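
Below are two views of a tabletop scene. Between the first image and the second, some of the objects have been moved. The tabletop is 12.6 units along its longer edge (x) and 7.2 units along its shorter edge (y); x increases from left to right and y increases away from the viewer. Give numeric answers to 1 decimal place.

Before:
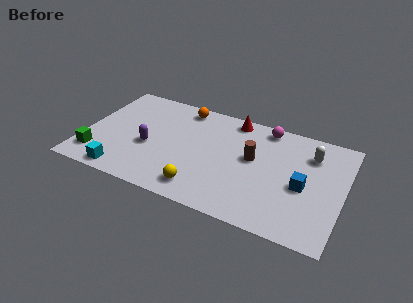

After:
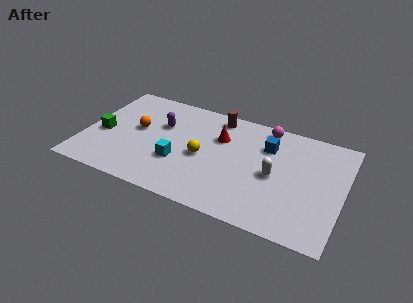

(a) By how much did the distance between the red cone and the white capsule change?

-0.8

They were about 4.0 units apart before and 3.2 after — 0.8 units closer together.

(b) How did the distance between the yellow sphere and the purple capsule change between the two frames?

-0.7

They were about 3.3 units apart before and 2.6 after — 0.7 units closer together.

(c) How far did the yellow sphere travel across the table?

2.1

From (6.0, 1.2) to (5.8, 3.3), the yellow sphere covered √(0.2² + 2.1²) ≈ 2.1 units.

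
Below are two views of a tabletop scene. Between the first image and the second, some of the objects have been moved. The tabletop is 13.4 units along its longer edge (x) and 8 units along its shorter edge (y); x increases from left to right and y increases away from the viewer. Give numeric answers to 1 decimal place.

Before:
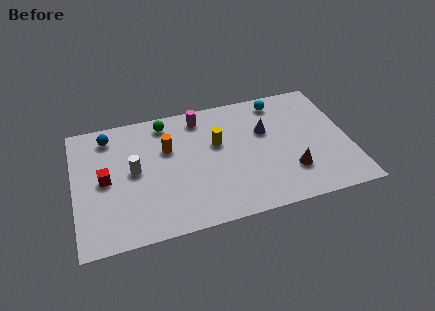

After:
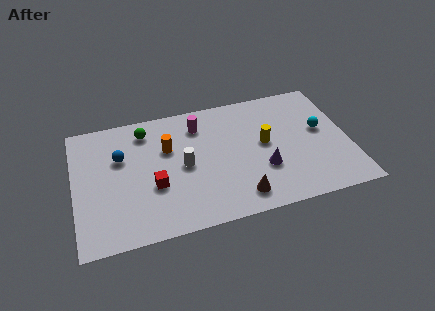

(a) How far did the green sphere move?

1.0

From (4.6, 6.9) to (3.6, 6.6), the green sphere covered √(1.0² + 0.3²) ≈ 1.0 units.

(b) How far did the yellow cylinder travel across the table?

2.4

The yellow cylinder was near (7.0, 4.9) before and (9.3, 4.3) after, so it travelled √(2.3² + 0.6²) ≈ 2.4 units.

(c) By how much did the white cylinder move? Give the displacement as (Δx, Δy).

(2.4, -0.3)

The white cylinder started near (2.9, 4.2) and ended near (5.3, 3.9).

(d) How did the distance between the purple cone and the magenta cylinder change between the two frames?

+1.1

The distance was about 3.5 in the first image and 4.6 in the second, so they moved 1.1 units further apart.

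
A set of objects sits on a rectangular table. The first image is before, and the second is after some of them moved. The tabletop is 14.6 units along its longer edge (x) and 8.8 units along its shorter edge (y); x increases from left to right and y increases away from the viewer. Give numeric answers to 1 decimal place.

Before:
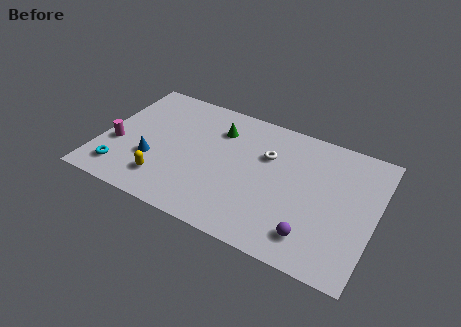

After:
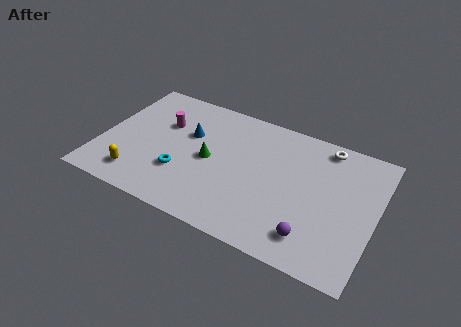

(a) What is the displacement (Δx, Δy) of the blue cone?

(1.6, 2.6)

The blue cone was at about (2.9, 3.0) and moved to about (4.5, 5.6).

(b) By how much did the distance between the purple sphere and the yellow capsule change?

+1.4

They were about 7.9 units apart before and 9.3 after — 1.4 units further apart.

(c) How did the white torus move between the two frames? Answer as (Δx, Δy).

(2.9, 1.9)

The white torus was at about (8.7, 5.9) and moved to about (11.6, 7.8).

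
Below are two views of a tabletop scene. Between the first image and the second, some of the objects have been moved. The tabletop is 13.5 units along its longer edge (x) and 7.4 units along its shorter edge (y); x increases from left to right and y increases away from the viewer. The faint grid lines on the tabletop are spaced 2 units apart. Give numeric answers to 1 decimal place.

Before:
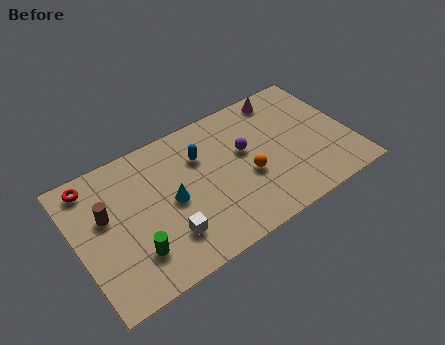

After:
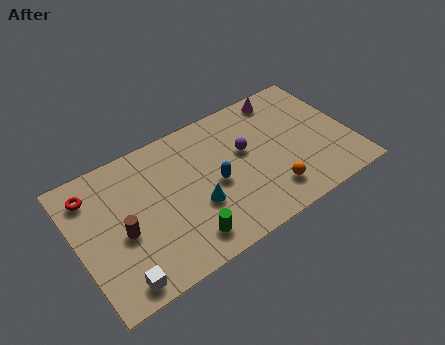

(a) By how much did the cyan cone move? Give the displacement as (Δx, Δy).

(1.1, -0.9)

The cyan cone started near (4.6, 3.6) and ended near (5.7, 2.7).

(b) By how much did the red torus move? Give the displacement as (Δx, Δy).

(-0.1, -0.5)

The red torus started near (1.1, 6.4) and ended near (1.0, 5.9).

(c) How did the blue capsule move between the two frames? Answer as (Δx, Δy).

(0.4, -1.8)

The blue capsule was at about (6.3, 5.2) and moved to about (6.7, 3.4).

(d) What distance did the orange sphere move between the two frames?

1.7

From (8.3, 3.0) to (9.2, 1.6), the orange sphere covered √(0.9² + 1.4²) ≈ 1.7 units.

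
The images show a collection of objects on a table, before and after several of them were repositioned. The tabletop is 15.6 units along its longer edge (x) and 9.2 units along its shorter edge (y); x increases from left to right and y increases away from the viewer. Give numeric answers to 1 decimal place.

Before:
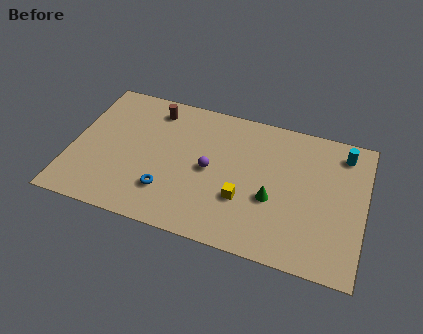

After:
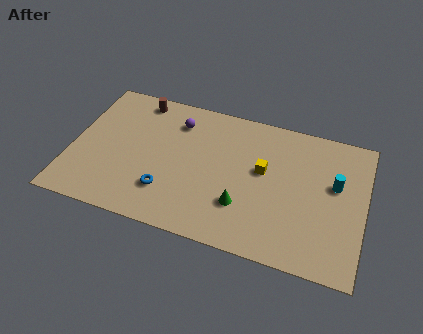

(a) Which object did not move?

the blue torus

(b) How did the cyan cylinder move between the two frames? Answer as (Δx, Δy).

(-0.3, -2.2)

The cyan cylinder was at about (14.3, 7.7) and moved to about (14.0, 5.5).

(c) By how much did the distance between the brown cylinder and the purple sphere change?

-2.2

The distance was about 4.6 in the first image and 2.4 in the second, so they moved 2.2 units closer together.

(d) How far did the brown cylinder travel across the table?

1.0

The brown cylinder was near (4.1, 7.7) before and (3.2, 8.1) after, so it travelled √(0.9² + 0.4²) ≈ 1.0 units.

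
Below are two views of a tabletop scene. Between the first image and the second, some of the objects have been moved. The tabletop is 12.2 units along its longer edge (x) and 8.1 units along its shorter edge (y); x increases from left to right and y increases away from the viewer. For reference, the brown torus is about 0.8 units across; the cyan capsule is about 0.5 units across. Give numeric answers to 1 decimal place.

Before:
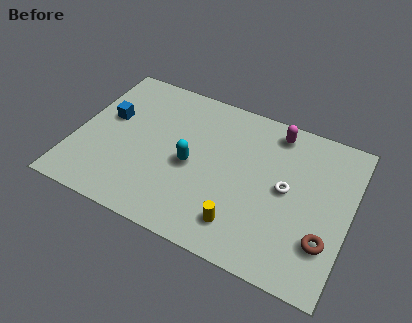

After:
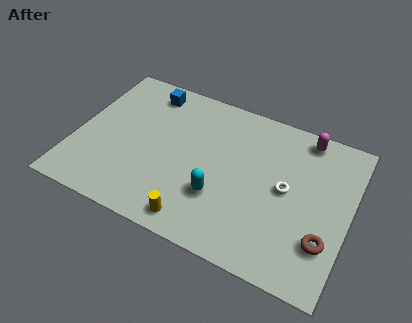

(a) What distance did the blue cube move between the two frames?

2.6

From (1.3, 4.8) to (2.8, 6.9), the blue cube covered √(1.5² + 2.1²) ≈ 2.6 units.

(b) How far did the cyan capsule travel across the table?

1.8

From (5.2, 3.7) to (6.6, 2.6), the cyan capsule covered √(1.4² + 1.1²) ≈ 1.8 units.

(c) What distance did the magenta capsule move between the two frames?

1.3

The magenta capsule moved from about (8.6, 7.0) to (9.9, 7.2), a distance of √(1.3² + 0.2²) ≈ 1.3.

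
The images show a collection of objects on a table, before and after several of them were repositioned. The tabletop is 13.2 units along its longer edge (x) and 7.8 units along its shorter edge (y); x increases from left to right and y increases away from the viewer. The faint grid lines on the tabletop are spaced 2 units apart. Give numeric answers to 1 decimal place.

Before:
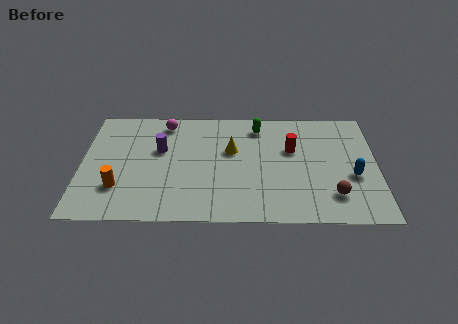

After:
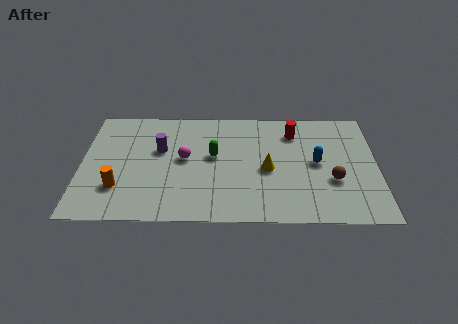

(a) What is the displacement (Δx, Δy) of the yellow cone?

(1.6, -1.3)

The yellow cone was at about (6.7, 4.8) and moved to about (8.3, 3.5).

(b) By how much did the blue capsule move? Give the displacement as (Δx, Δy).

(-1.6, 0.9)

From the two frames, the blue capsule sits at roughly (12.1, 3.1) before and (10.5, 4.0) after.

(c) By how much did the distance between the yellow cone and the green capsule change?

+0.5

Before: roughly 2.1 units apart; after: 2.6. That's 0.5 units further apart.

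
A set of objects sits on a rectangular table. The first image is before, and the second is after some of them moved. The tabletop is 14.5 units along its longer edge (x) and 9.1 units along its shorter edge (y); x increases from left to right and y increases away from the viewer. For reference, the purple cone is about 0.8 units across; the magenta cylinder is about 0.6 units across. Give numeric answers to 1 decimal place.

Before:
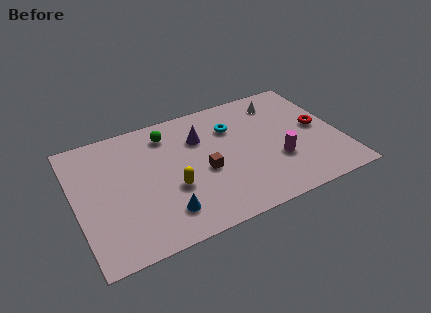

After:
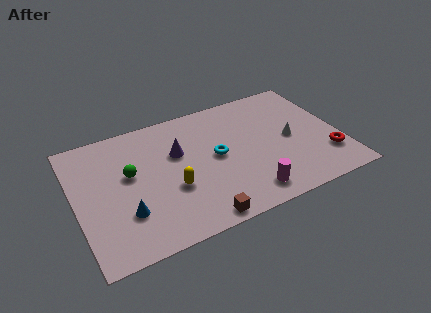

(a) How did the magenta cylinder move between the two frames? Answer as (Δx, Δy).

(-1.9, -1.7)

The magenta cylinder started near (10.9, 3.1) and ended near (9.0, 1.4).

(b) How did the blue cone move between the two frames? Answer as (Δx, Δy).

(-2.0, 0.8)

From the two frames, the blue cone sits at roughly (4.5, 1.9) before and (2.5, 2.7) after.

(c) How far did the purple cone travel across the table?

1.4

The purple cone was near (7.0, 6.4) before and (5.7, 5.8) after, so it travelled √(1.3² + 0.6²) ≈ 1.4 units.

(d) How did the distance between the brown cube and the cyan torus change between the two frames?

+1.0

Before: roughly 3.2 units apart; after: 4.2. That's 1.0 units further apart.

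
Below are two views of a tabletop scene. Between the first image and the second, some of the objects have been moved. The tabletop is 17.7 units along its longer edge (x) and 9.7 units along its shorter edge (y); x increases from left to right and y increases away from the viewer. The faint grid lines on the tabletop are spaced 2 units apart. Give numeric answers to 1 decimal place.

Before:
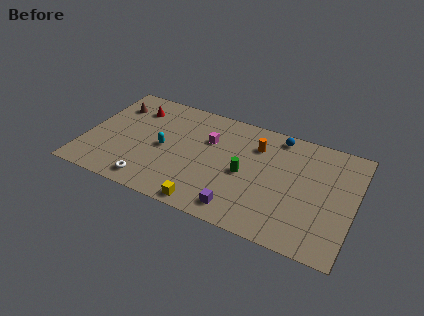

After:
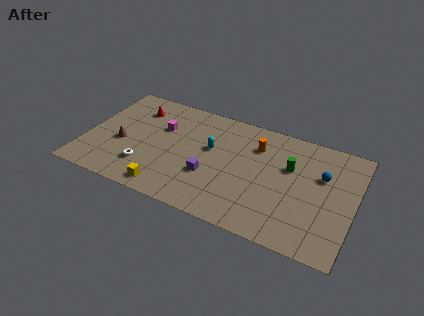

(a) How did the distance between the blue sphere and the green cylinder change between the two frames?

-2.4

The distance was about 4.5 in the first image and 2.1 in the second, so they moved 2.4 units closer together.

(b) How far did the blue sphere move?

3.9

From (12.4, 8.6) to (15.5, 6.3), the blue sphere covered √(3.1² + 2.3²) ≈ 3.9 units.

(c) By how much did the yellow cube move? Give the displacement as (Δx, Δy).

(-2.7, 0.3)

The yellow cube was at about (8.5, 0.9) and moved to about (5.8, 1.2).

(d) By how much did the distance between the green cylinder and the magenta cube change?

+5.3

They were about 3.3 units apart before and 8.6 after — 5.3 units further apart.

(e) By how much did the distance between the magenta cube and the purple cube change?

-1.0

The distance was about 5.7 in the first image and 4.7 in the second, so they moved 1.0 units closer together.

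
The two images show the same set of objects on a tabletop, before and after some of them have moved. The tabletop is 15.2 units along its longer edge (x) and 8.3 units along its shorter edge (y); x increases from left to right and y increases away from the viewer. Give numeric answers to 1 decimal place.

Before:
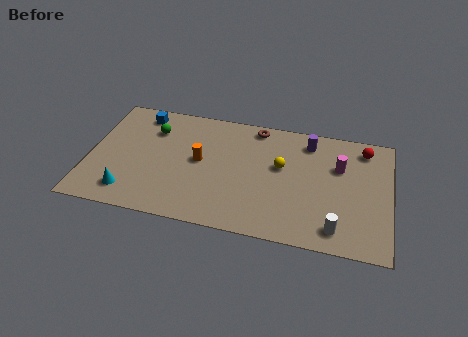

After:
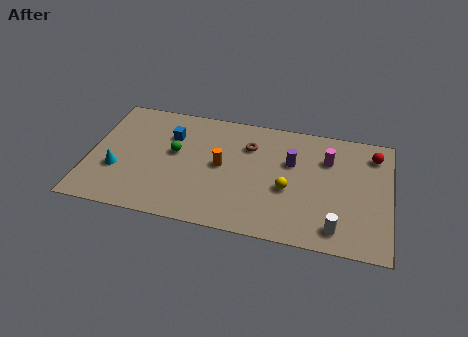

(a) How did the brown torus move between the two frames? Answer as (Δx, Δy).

(-0.3, -1.4)

The brown torus started near (8.3, 7.4) and ended near (8.0, 6.0).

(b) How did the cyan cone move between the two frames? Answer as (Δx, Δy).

(-0.7, 1.4)

The cyan cone was at about (2.2, 1.5) and moved to about (1.5, 2.9).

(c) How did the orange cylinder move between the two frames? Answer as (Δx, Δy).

(1.1, -0.1)

The orange cylinder started near (5.6, 4.4) and ended near (6.7, 4.3).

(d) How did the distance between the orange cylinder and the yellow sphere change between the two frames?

-0.6

They were about 4.1 units apart before and 3.5 after — 0.6 units closer together.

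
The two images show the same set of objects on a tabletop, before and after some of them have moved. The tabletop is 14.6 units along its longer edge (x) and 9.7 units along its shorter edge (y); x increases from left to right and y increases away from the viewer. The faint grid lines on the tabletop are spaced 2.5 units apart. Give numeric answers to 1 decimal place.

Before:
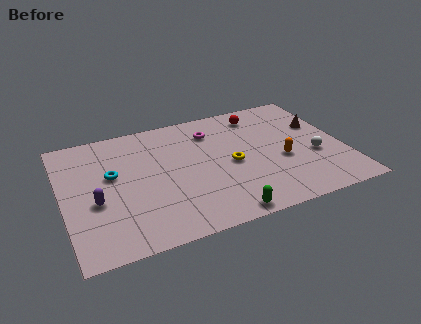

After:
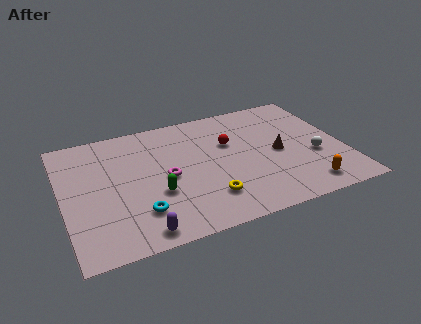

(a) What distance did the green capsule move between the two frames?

4.1

From (7.8, 0.8) to (4.7, 3.5), the green capsule covered √(3.1² + 2.7²) ≈ 4.1 units.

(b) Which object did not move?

the white sphere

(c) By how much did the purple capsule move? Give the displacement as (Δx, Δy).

(2.0, -2.9)

From the two frames, the purple capsule sits at roughly (1.6, 3.9) before and (3.6, 1.0) after.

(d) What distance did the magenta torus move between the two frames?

4.0

The magenta torus was near (8.0, 7.5) before and (5.3, 4.6) after, so it travelled √(2.7² + 2.9²) ≈ 4.0 units.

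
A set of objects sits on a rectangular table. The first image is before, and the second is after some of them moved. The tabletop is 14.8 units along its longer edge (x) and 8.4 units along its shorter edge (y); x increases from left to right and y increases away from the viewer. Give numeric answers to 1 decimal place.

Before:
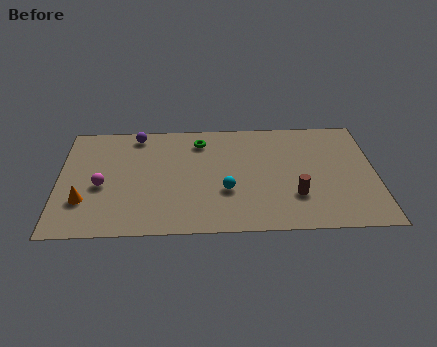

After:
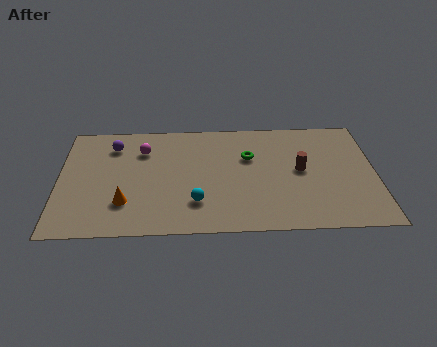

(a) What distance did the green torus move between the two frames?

2.6

The green torus was near (6.6, 6.8) before and (8.9, 5.5) after, so it travelled √(2.3² + 1.3²) ≈ 2.6 units.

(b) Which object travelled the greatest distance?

the magenta sphere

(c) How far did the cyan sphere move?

1.6

The cyan sphere was near (7.8, 3.0) before and (6.4, 2.2) after, so it travelled √(1.4² + 0.8²) ≈ 1.6 units.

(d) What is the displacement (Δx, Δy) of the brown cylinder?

(0.3, 1.9)

The brown cylinder started near (11.0, 2.5) and ended near (11.3, 4.4).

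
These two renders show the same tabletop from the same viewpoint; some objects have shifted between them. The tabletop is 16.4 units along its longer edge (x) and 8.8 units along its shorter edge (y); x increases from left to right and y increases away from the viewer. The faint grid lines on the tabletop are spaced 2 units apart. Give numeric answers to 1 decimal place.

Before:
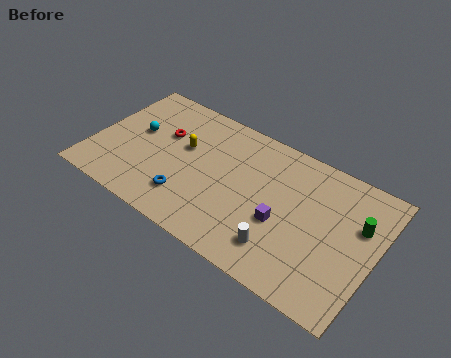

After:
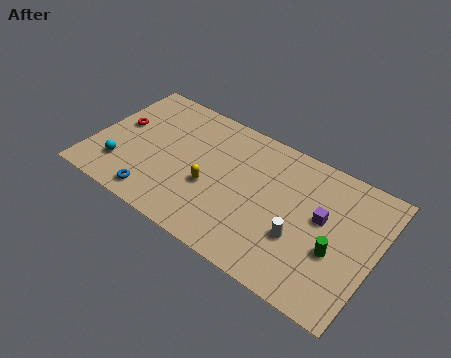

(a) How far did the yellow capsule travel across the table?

2.6

From (5.1, 5.3) to (7.0, 3.5), the yellow capsule covered √(1.9² + 1.8²) ≈ 2.6 units.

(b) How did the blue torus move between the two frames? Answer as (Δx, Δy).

(-1.7, -0.9)

The blue torus was at about (5.9, 2.1) and moved to about (4.2, 1.2).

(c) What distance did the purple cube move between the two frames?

2.6

From (11.2, 3.5) to (13.3, 5.0), the purple cube covered √(2.1² + 1.5²) ≈ 2.6 units.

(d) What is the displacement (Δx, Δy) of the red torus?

(-2.5, -0.6)

The red torus was at about (3.8, 5.6) and moved to about (1.3, 5.0).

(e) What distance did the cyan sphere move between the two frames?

2.8

The cyan sphere was near (2.3, 5.0) before and (1.9, 2.2) after, so it travelled √(0.4² + 2.8²) ≈ 2.8 units.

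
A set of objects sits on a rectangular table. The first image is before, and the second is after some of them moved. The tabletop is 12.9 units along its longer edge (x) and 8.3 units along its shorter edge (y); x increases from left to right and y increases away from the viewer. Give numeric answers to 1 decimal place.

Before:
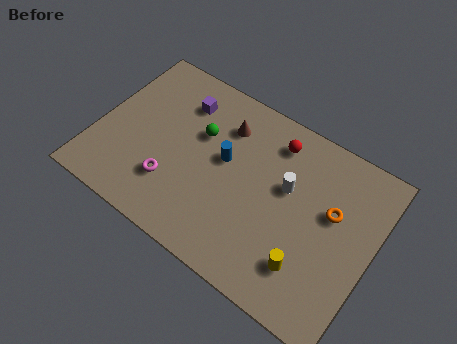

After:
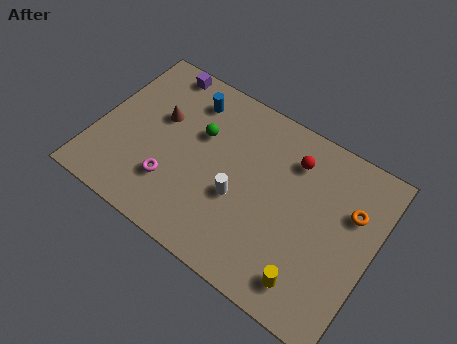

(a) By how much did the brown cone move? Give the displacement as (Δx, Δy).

(-2.9, -1.2)

The brown cone was at about (5.6, 6.3) and moved to about (2.7, 5.1).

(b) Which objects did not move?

the magenta torus and the green sphere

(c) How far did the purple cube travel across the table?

1.7

From (3.5, 6.4) to (2.2, 7.5), the purple cube covered √(1.3² + 1.1²) ≈ 1.7 units.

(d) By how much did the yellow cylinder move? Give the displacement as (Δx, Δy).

(0.2, -0.6)

From the two frames, the yellow cylinder sits at roughly (10.3, 2.0) before and (10.5, 1.4) after.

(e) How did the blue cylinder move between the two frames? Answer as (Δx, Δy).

(-2.1, 2.0)

From the two frames, the blue cylinder sits at roughly (5.9, 4.7) before and (3.8, 6.7) after.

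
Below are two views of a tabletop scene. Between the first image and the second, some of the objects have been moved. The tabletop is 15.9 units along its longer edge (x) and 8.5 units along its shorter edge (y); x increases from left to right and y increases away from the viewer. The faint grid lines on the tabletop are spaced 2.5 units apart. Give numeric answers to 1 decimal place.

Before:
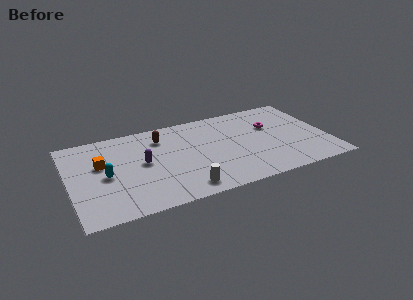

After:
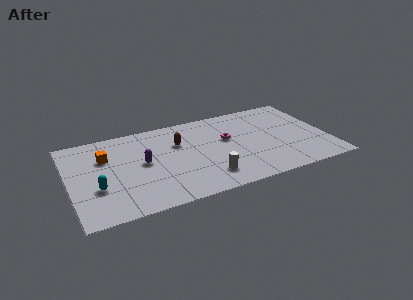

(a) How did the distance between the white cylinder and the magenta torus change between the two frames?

-3.6

Before: roughly 7.3 units apart; after: 3.7. That's 3.6 units closer together.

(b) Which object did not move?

the purple capsule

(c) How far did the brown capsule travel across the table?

1.3

The brown capsule moved from about (5.8, 6.6) to (6.8, 5.7), a distance of √(1.0² + 0.9²) ≈ 1.3.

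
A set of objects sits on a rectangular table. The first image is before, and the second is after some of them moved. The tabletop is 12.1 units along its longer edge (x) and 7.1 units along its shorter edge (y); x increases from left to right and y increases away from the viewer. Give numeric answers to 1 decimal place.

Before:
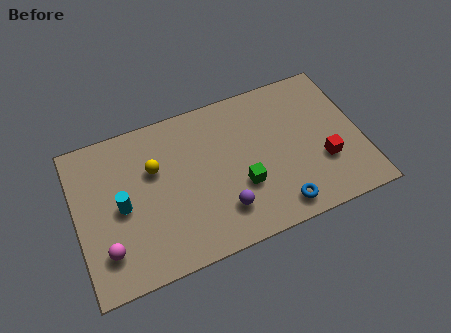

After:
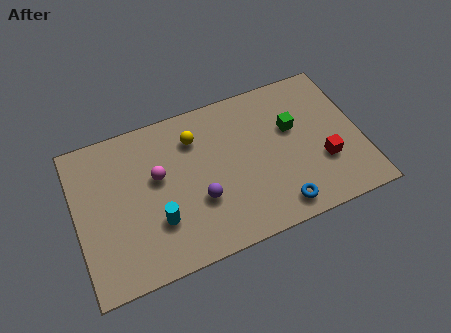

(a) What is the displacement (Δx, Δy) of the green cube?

(2.4, 1.9)

The green cube was at about (6.9, 2.5) and moved to about (9.3, 4.4).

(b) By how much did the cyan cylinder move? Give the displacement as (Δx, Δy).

(1.4, -1.2)

From the two frames, the cyan cylinder sits at roughly (1.9, 3.4) before and (3.3, 2.2) after.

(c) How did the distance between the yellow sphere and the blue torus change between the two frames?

-0.7

The distance was about 6.1 in the first image and 5.4 in the second, so they moved 0.7 units closer together.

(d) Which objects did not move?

the blue torus and the red cube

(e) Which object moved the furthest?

the magenta sphere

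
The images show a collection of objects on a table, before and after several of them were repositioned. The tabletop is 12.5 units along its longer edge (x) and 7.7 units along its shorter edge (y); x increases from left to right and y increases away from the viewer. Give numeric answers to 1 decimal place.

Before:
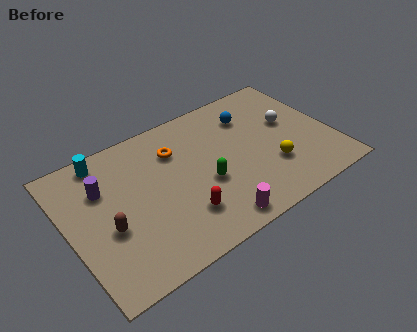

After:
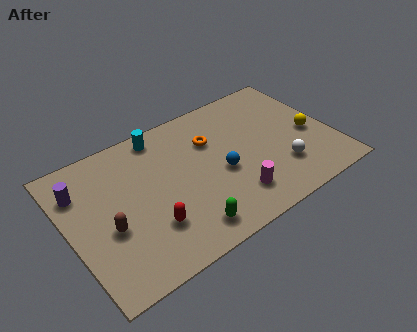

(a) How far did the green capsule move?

2.3

The green capsule moved from about (6.3, 3.1) to (5.0, 1.2), a distance of √(1.3² + 1.9²) ≈ 2.3.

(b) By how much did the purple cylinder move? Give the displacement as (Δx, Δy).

(-1.0, 0.4)

The purple cylinder started near (1.8, 5.3) and ended near (0.8, 5.7).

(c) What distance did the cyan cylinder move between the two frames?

2.7

From (2.1, 6.8) to (4.8, 6.8), the cyan cylinder covered √(2.7² + 0.0²) ≈ 2.7 units.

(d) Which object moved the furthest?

the blue sphere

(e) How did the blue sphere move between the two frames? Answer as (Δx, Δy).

(-1.9, -2.5)

The blue sphere was at about (9.0, 5.8) and moved to about (7.1, 3.3).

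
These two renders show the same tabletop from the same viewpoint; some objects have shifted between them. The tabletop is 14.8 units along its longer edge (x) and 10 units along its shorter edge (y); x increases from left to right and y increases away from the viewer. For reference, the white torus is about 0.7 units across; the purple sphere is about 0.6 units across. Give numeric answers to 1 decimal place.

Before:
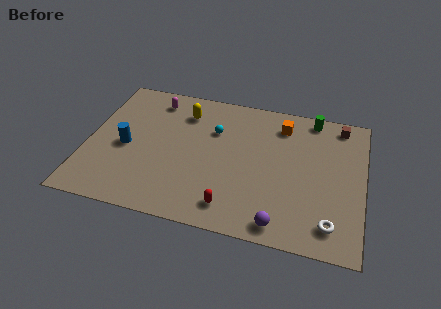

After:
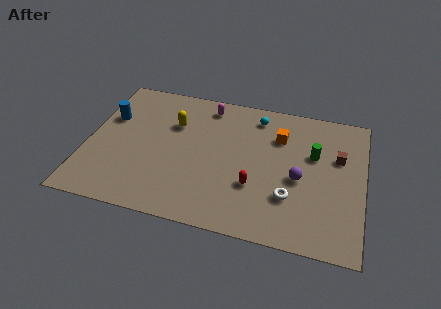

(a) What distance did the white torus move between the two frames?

2.6

From (13.2, 1.7) to (11.0, 3.0), the white torus covered √(2.2² + 1.3²) ≈ 2.6 units.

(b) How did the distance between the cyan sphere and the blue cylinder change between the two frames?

+3.0

Before: roughly 5.1 units apart; after: 8.1. That's 3.0 units further apart.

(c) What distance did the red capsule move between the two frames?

2.0

From (8.0, 1.6) to (9.1, 3.3), the red capsule covered √(1.1² + 1.7²) ≈ 2.0 units.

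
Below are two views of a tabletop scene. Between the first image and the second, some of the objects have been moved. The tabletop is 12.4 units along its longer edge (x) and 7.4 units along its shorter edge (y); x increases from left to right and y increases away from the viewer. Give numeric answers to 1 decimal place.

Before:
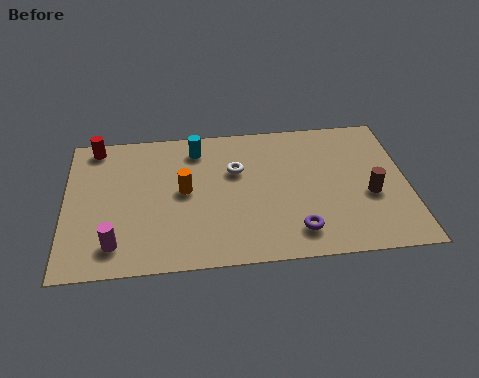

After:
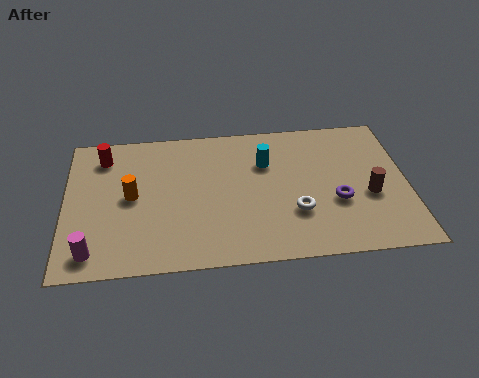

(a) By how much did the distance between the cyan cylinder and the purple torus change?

-2.5

The distance was about 5.9 in the first image and 3.4 in the second, so they moved 2.5 units closer together.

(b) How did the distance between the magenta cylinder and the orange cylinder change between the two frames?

-0.5

They were about 3.5 units apart before and 3.0 after — 0.5 units closer together.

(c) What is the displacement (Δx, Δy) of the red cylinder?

(0.3, -0.6)

From the two frames, the red cylinder sits at roughly (1.1, 6.6) before and (1.4, 6.0) after.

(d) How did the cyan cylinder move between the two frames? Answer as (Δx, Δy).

(2.5, -1.0)

The cyan cylinder was at about (4.8, 6.1) and moved to about (7.3, 5.1).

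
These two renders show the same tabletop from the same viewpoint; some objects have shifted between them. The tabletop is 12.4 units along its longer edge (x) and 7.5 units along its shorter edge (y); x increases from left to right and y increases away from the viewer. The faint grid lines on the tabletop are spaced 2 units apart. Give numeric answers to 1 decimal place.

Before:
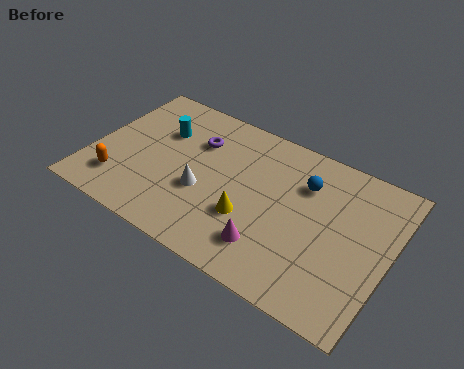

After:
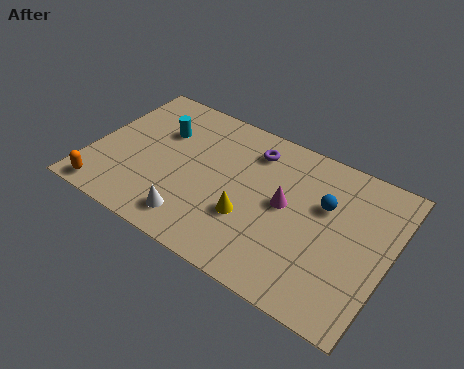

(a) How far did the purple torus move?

2.4

The purple torus moved from about (4.1, 5.3) to (6.4, 6.0), a distance of √(2.3² + 0.7²) ≈ 2.4.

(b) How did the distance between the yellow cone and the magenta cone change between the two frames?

+0.6

Before: roughly 1.3 units apart; after: 1.9. That's 0.6 units further apart.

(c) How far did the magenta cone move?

2.3

The magenta cone moved from about (7.8, 1.7) to (8.1, 4.0), a distance of √(0.3² + 2.3²) ≈ 2.3.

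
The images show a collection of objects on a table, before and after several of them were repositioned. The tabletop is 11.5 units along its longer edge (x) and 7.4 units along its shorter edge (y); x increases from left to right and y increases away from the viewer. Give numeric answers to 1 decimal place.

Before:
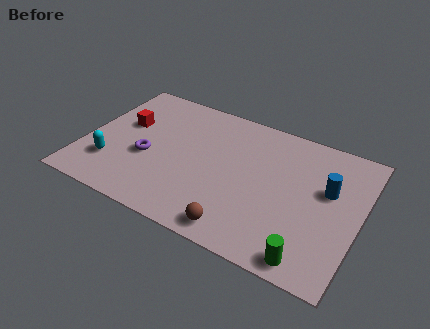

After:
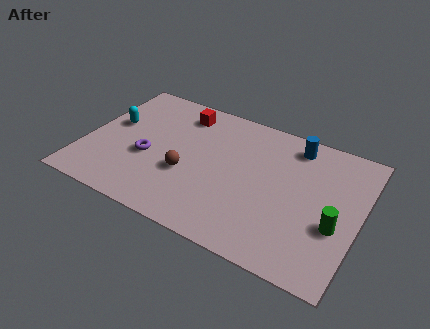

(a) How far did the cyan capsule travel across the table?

2.3

From (1.3, 2.0) to (1.0, 4.3), the cyan capsule covered √(0.3² + 2.3²) ≈ 2.3 units.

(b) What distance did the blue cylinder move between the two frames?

2.4

The blue cylinder was near (10.1, 4.5) before and (8.5, 6.3) after, so it travelled √(1.6² + 1.8²) ≈ 2.4 units.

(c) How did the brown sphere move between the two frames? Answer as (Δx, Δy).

(-2.5, 1.9)

The brown sphere started near (6.9, 0.9) and ended near (4.4, 2.8).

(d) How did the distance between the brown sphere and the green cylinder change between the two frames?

+3.3

The distance was about 2.9 in the first image and 6.2 in the second, so they moved 3.3 units further apart.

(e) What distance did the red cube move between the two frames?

2.7

From (1.5, 4.5) to (3.7, 6.1), the red cube covered √(2.2² + 1.6²) ≈ 2.7 units.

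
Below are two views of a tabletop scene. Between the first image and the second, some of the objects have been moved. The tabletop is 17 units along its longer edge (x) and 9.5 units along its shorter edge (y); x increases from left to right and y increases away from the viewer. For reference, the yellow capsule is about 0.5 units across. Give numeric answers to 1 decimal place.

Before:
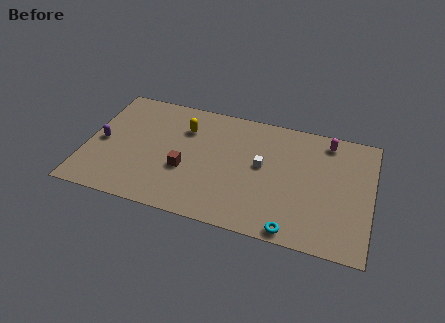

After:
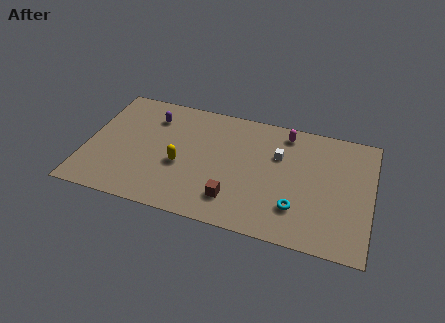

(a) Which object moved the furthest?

the purple capsule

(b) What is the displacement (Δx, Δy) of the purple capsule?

(2.8, 2.8)

The purple capsule was at about (0.9, 4.5) and moved to about (3.7, 7.3).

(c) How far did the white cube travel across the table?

1.4

The white cube moved from about (10.5, 5.2) to (11.4, 6.3), a distance of √(0.9² + 1.1²) ≈ 1.4.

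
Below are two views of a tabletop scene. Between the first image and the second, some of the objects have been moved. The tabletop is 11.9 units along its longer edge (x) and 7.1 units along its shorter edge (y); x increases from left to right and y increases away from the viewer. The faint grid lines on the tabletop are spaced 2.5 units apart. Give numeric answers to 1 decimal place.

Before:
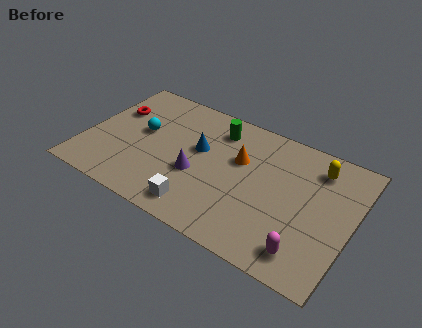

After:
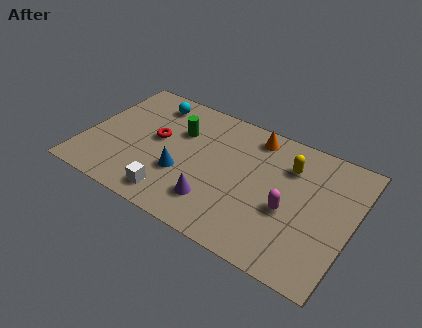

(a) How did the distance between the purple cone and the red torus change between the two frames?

-0.8

They were about 4.5 units apart before and 3.7 after — 0.8 units closer together.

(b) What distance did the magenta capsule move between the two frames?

2.0

The magenta capsule moved from about (10.2, 1.2) to (9.2, 2.9), a distance of √(1.0² + 1.7²) ≈ 2.0.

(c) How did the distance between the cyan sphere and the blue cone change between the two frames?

+1.3

They were about 2.6 units apart before and 3.9 after — 1.3 units further apart.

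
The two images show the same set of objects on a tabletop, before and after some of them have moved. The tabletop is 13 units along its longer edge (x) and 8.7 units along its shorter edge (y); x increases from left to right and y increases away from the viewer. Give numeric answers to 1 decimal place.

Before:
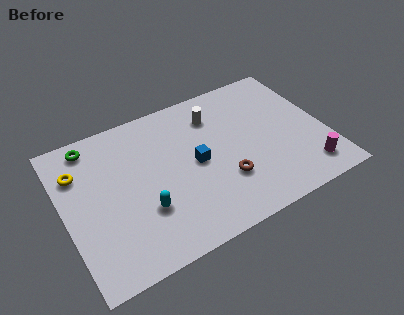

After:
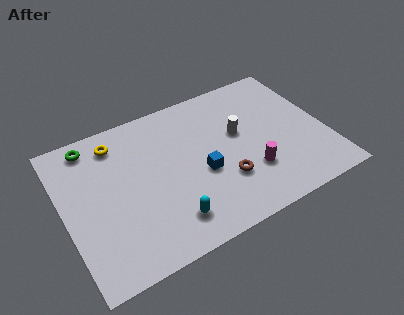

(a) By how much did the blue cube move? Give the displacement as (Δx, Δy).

(0.2, -0.7)

The blue cube started near (6.5, 4.3) and ended near (6.7, 3.6).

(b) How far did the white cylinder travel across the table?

1.9

The white cylinder moved from about (7.8, 6.7) to (8.8, 5.1), a distance of √(1.0² + 1.6²) ≈ 1.9.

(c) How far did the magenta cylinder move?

2.9

The magenta cylinder was near (11.7, 1.5) before and (9.0, 2.6) after, so it travelled √(2.7² + 1.1²) ≈ 2.9 units.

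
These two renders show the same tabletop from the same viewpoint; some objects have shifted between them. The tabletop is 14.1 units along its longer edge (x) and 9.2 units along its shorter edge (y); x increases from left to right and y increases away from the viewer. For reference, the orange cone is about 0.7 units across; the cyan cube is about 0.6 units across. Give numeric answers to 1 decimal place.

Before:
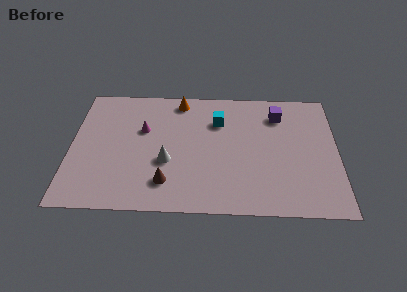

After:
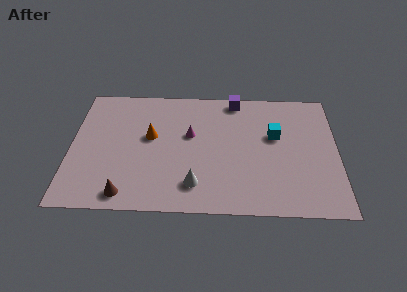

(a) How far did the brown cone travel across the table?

2.3

The brown cone was near (5.1, 2.0) before and (3.0, 1.1) after, so it travelled √(2.1² + 0.9²) ≈ 2.3 units.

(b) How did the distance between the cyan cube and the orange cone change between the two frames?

+4.0

They were about 2.6 units apart before and 6.6 after — 4.0 units further apart.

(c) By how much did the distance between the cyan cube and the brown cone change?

+3.7

They were about 5.3 units apart before and 9.0 after — 3.7 units further apart.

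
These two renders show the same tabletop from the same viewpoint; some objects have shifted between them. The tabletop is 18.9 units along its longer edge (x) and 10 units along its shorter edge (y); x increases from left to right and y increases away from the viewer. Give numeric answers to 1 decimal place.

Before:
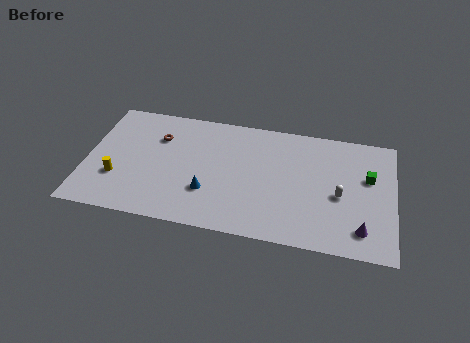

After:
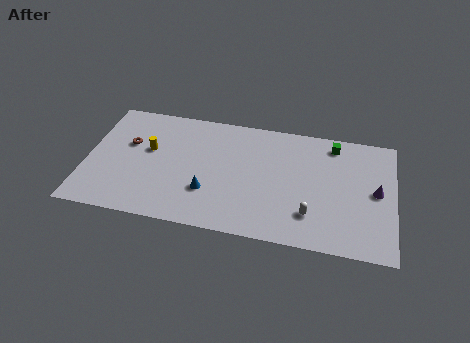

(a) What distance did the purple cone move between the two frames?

3.3

The purple cone was near (17.0, 1.9) before and (17.8, 5.1) after, so it travelled √(0.8² + 3.2²) ≈ 3.3 units.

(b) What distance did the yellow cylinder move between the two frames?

3.2

The yellow cylinder was near (2.0, 3.2) before and (3.8, 5.9) after, so it travelled √(1.8² + 2.7²) ≈ 3.2 units.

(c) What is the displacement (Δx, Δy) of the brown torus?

(-1.8, -0.9)

The brown torus started near (4.3, 7.1) and ended near (2.5, 6.2).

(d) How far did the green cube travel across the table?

3.3

From (17.3, 6.2) to (15.1, 8.6), the green cube covered √(2.2² + 2.4²) ≈ 3.3 units.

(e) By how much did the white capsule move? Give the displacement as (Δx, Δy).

(-1.7, -1.9)

The white capsule started near (15.6, 4.4) and ended near (13.9, 2.5).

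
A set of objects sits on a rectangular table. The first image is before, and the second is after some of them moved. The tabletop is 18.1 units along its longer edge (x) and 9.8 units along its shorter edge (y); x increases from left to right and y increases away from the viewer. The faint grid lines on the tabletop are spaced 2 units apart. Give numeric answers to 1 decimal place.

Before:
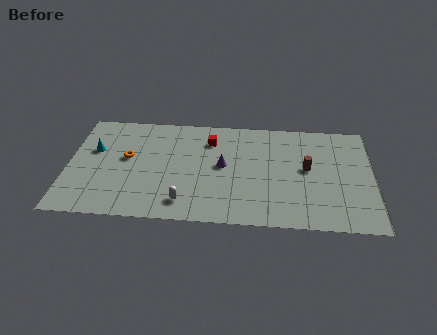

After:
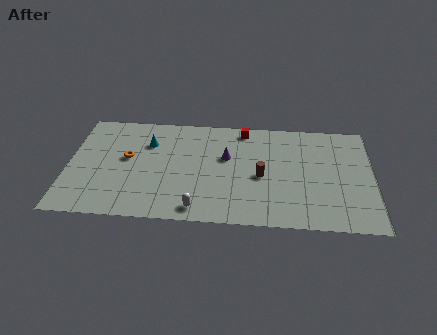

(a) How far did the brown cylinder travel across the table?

2.8

The brown cylinder was near (14.2, 5.3) before and (11.5, 4.4) after, so it travelled √(2.7² + 0.9²) ≈ 2.8 units.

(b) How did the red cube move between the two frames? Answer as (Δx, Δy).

(2.0, 1.2)

From the two frames, the red cube sits at roughly (8.4, 7.5) before and (10.4, 8.7) after.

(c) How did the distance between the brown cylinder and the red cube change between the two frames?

-1.8

They were about 6.2 units apart before and 4.4 after — 1.8 units closer together.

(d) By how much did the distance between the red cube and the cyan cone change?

-1.1

Before: roughly 7.0 units apart; after: 5.9. That's 1.1 units closer together.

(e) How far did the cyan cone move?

3.3

The cyan cone moved from about (1.5, 6.1) to (4.7, 7.0), a distance of √(3.2² + 0.9²) ≈ 3.3.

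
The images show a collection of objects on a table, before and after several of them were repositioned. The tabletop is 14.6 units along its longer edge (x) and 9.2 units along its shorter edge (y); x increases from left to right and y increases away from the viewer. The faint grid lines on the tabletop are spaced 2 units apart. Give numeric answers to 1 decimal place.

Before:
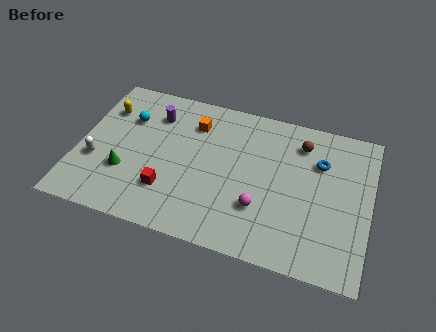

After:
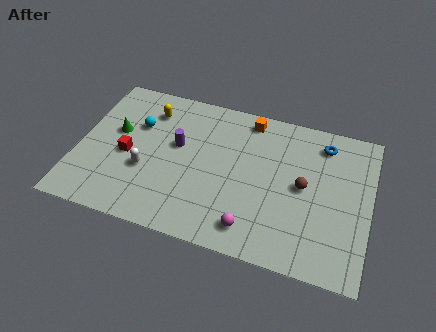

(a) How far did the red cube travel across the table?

2.7

The red cube moved from about (4.7, 2.5) to (2.5, 4.1), a distance of √(2.2² + 1.6²) ≈ 2.7.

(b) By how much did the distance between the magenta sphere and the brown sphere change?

-0.9

Before: roughly 4.8 units apart; after: 3.9. That's 0.9 units closer together.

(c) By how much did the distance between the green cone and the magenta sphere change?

+1.4

Before: roughly 6.8 units apart; after: 8.2. That's 1.4 units further apart.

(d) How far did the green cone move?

2.5

From (2.5, 3.0) to (1.8, 5.4), the green cone covered √(0.7² + 2.4²) ≈ 2.5 units.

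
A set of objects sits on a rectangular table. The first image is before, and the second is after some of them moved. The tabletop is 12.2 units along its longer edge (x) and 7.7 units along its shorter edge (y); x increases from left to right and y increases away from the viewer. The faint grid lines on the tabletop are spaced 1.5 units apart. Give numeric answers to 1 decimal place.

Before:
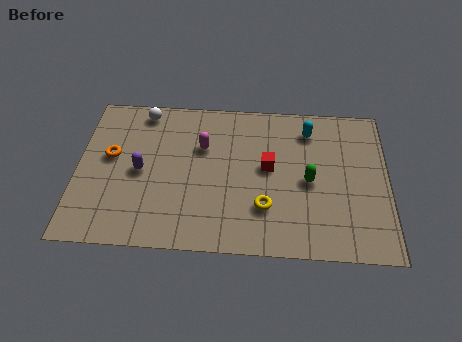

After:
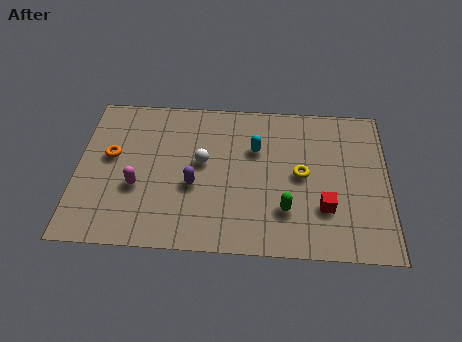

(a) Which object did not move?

the orange torus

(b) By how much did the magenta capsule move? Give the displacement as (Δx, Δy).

(-2.5, -2.2)

From the two frames, the magenta capsule sits at roughly (4.9, 5.1) before and (2.4, 2.9) after.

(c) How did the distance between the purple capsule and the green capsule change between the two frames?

-2.9

They were about 6.6 units apart before and 3.7 after — 2.9 units closer together.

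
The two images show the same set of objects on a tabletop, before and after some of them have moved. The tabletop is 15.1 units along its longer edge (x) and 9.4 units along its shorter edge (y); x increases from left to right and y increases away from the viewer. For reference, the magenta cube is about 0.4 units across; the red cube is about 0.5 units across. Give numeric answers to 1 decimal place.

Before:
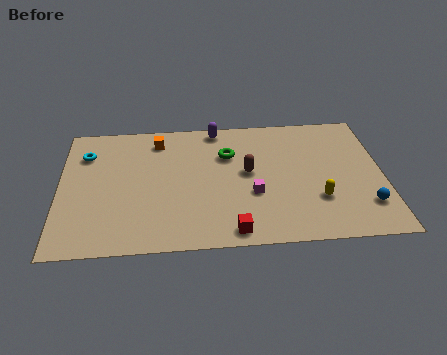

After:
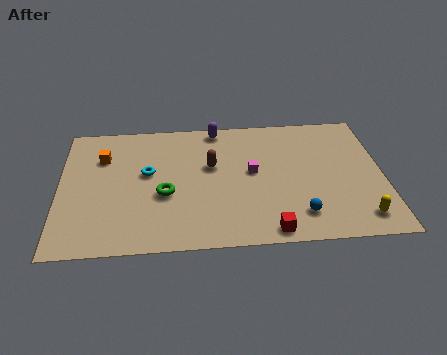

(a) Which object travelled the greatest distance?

the green torus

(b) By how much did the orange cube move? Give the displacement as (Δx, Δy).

(-2.6, -1.1)

The orange cube started near (4.6, 7.8) and ended near (2.0, 6.7).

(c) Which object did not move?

the purple capsule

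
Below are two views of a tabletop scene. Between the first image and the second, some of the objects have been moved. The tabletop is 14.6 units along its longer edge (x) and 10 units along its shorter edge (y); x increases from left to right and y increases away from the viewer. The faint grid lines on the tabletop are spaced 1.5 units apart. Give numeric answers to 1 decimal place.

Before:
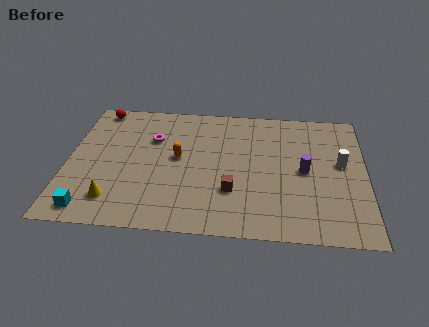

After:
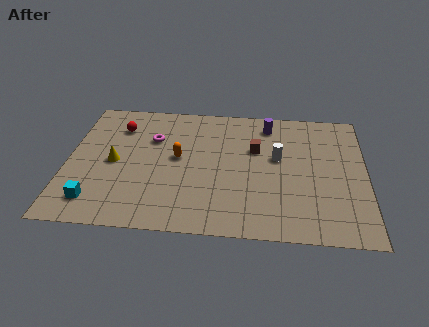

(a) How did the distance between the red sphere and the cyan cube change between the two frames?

-1.9

The distance was about 7.8 in the first image and 5.9 in the second, so they moved 1.9 units closer together.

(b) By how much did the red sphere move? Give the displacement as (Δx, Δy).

(1.1, -1.4)

The red sphere started near (1.3, 9.0) and ended near (2.4, 7.6).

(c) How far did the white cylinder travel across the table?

3.1

From (13.4, 5.6) to (10.3, 5.8), the white cylinder covered √(3.1² + 0.2²) ≈ 3.1 units.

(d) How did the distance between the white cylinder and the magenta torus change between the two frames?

-3.1

They were about 9.4 units apart before and 6.3 after — 3.1 units closer together.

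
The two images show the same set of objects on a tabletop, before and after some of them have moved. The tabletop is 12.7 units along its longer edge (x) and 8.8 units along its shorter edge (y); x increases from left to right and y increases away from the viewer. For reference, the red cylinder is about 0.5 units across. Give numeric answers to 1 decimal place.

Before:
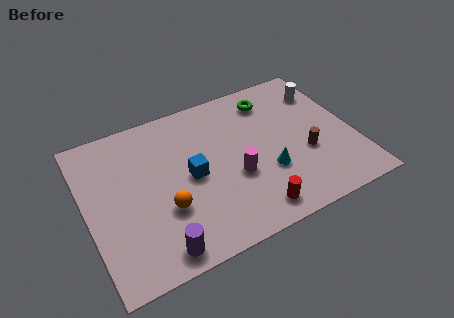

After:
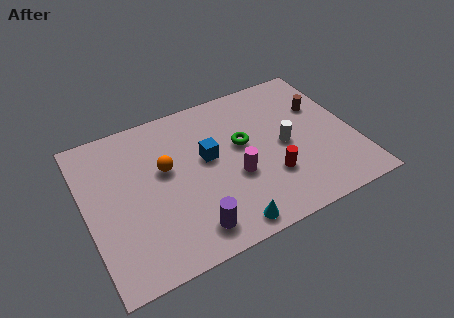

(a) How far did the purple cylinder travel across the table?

1.6

The purple cylinder moved from about (2.9, 1.0) to (4.5, 1.4), a distance of √(1.6² + 0.4²) ≈ 1.6.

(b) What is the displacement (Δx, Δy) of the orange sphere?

(0.3, 2.2)

From the two frames, the orange sphere sits at roughly (3.5, 3.0) before and (3.8, 5.2) after.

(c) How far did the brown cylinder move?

2.7

The brown cylinder moved from about (10.3, 3.3) to (11.4, 5.8), a distance of √(1.1² + 2.5²) ≈ 2.7.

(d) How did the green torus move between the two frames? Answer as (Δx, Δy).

(-1.7, -2.1)

The green torus was at about (9.2, 7.2) and moved to about (7.5, 5.1).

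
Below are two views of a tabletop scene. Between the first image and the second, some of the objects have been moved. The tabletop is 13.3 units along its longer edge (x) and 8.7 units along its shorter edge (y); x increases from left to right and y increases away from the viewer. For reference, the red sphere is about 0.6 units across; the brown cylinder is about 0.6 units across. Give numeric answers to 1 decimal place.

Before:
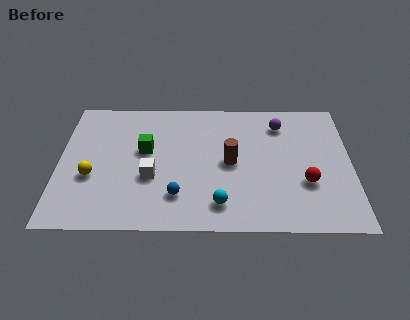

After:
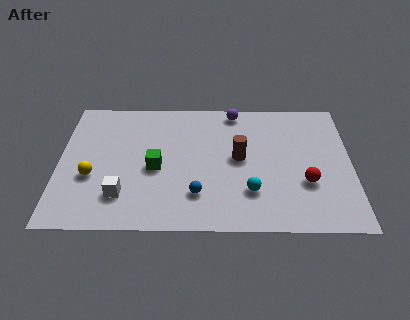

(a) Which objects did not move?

the red sphere and the yellow sphere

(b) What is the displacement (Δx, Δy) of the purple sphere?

(-2.1, 0.9)

The purple sphere was at about (10.1, 6.9) and moved to about (8.0, 7.8).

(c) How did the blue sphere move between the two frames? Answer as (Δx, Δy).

(0.9, 0.1)

From the two frames, the blue sphere sits at roughly (5.4, 2.1) before and (6.3, 2.2) after.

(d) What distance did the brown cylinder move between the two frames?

0.5

From (7.8, 4.3) to (8.2, 4.6), the brown cylinder covered √(0.4² + 0.3²) ≈ 0.5 units.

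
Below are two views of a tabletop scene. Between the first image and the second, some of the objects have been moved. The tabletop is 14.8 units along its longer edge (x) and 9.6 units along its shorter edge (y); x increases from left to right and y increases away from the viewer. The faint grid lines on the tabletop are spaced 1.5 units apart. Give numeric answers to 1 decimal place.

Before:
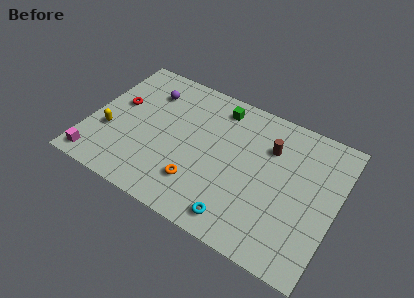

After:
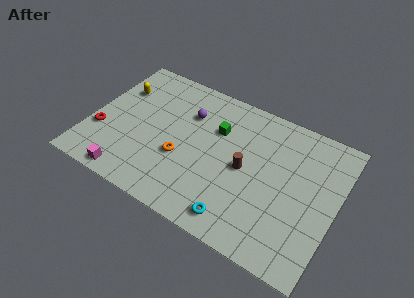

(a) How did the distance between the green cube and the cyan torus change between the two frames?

-1.5

Before: roughly 7.1 units apart; after: 5.6. That's 1.5 units closer together.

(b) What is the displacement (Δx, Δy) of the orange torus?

(-1.2, 1.2)

The orange torus was at about (6.9, 2.4) and moved to about (5.7, 3.6).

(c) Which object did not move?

the cyan torus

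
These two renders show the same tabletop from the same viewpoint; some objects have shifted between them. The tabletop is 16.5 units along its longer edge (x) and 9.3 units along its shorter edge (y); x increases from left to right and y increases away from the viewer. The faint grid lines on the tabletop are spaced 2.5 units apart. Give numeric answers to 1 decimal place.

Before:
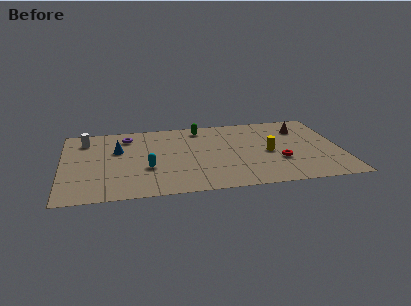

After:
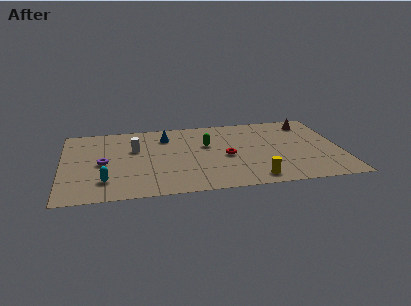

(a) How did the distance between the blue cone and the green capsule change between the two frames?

-2.6

Before: roughly 5.4 units apart; after: 2.8. That's 2.6 units closer together.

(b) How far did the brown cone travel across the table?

0.9

From (14.3, 7.0) to (14.8, 7.7), the brown cone covered √(0.5² + 0.7²) ≈ 0.9 units.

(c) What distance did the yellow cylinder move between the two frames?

3.3

From (12.2, 4.3) to (11.2, 1.2), the yellow cylinder covered √(1.0² + 3.1²) ≈ 3.3 units.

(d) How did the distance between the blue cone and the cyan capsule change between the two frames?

+3.2

Before: roughly 3.0 units apart; after: 6.2. That's 3.2 units further apart.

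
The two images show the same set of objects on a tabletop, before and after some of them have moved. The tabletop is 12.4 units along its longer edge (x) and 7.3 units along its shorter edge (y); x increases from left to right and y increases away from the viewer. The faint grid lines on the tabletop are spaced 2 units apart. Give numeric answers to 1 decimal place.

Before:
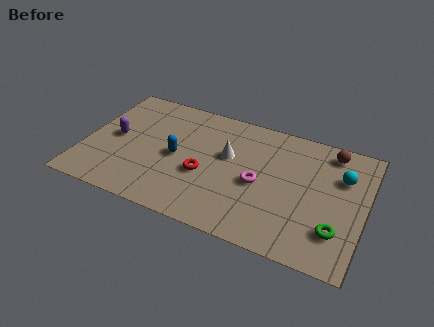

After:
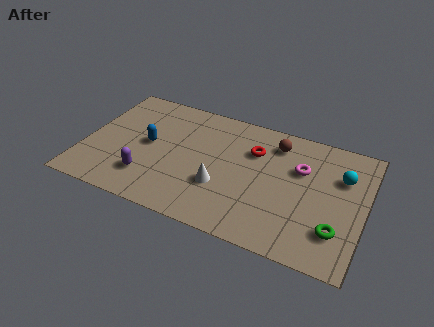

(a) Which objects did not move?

the green torus and the cyan sphere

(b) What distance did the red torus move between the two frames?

3.0

The red torus was near (5.4, 2.9) before and (7.4, 5.1) after, so it travelled √(2.0² + 2.2²) ≈ 3.0 units.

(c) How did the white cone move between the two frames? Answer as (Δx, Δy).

(-0.1, -1.9)

The white cone started near (6.3, 4.4) and ended near (6.2, 2.5).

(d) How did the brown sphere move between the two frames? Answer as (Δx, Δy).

(-2.4, -0.4)

The brown sphere started near (10.7, 6.3) and ended near (8.3, 5.9).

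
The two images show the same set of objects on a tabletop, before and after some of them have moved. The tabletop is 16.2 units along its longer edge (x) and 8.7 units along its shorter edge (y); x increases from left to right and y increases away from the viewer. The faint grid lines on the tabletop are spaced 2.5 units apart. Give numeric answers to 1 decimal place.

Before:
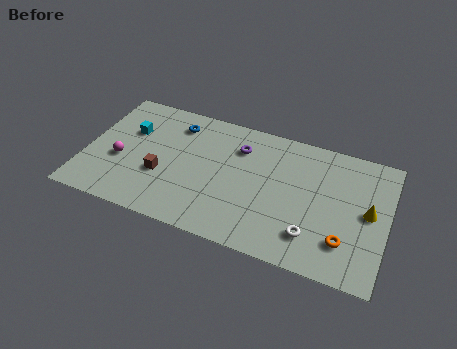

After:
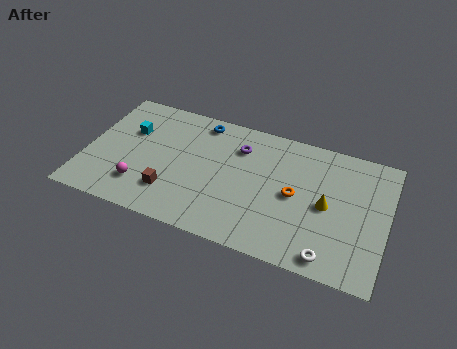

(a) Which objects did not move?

the purple torus and the cyan cube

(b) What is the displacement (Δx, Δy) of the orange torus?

(-2.8, 2.1)

The orange torus was at about (14.1, 2.2) and moved to about (11.3, 4.3).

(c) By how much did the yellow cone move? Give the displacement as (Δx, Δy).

(-2.2, -0.3)

The yellow cone was at about (15.2, 4.5) and moved to about (13.0, 4.2).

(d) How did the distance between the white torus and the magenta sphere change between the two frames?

-0.3

The distance was about 10.6 in the first image and 10.3 in the second, so they moved 0.3 units closer together.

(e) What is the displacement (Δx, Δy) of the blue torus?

(1.3, 0.6)

The blue torus was at about (4.6, 7.0) and moved to about (5.9, 7.6).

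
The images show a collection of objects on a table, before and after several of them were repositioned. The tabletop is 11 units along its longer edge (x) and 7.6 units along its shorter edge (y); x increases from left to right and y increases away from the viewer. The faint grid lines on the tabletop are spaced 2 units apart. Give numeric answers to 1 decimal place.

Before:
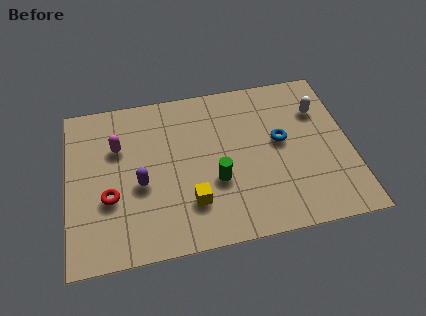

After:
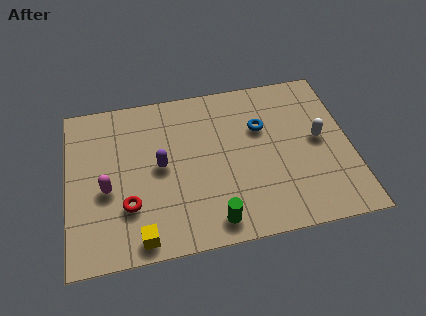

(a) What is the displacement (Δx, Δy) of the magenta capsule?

(-0.5, -1.9)

From the two frames, the magenta capsule sits at roughly (2.0, 5.1) before and (1.5, 3.2) after.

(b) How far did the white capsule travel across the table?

1.4

From (9.9, 5.4) to (9.8, 4.0), the white capsule covered √(0.1² + 1.4²) ≈ 1.4 units.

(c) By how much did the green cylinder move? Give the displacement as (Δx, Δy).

(-0.2, -1.8)

The green cylinder was at about (5.7, 2.8) and moved to about (5.5, 1.0).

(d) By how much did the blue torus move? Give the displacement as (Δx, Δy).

(-0.7, 0.8)

From the two frames, the blue torus sits at roughly (8.3, 4.2) before and (7.6, 5.0) after.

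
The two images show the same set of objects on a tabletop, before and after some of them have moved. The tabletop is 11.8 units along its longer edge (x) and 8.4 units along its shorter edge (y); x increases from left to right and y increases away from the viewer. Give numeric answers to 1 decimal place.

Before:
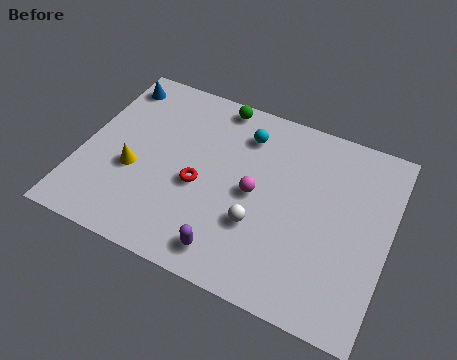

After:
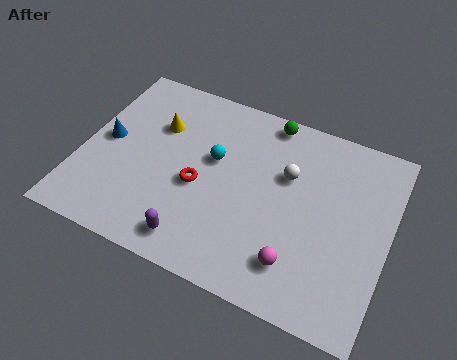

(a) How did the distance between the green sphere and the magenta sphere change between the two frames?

+2.1

Before: roughly 4.0 units apart; after: 6.1. That's 2.1 units further apart.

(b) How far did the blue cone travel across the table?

2.8

The blue cone moved from about (0.8, 7.1) to (0.9, 4.3), a distance of √(0.1² + 2.8²) ≈ 2.8.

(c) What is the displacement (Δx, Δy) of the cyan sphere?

(-1.0, -1.6)

The cyan sphere started near (6.0, 6.6) and ended near (5.0, 5.0).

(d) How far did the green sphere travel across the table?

2.0

The green sphere moved from about (4.8, 7.6) to (6.8, 7.6), a distance of √(2.0² + 0.0²) ≈ 2.0.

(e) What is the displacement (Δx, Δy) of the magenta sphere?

(1.9, -2.3)

From the two frames, the magenta sphere sits at roughly (6.7, 4.1) before and (8.6, 1.8) after.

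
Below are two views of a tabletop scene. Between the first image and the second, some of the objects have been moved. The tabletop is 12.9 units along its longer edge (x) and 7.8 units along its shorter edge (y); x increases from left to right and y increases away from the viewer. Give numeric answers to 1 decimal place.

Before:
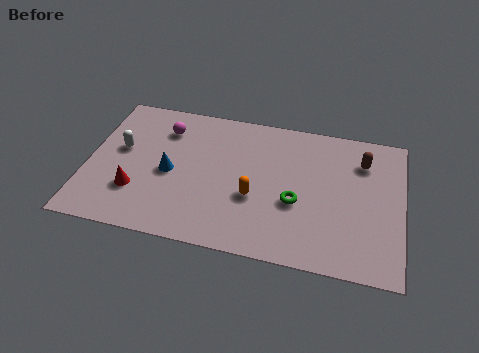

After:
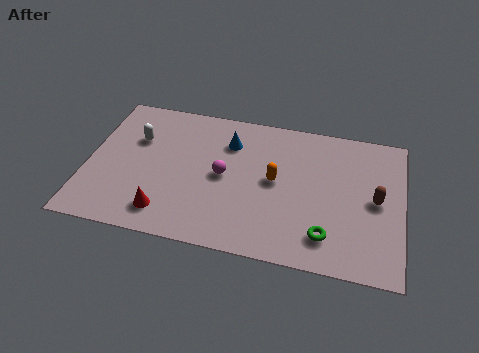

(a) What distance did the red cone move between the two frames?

1.6

From (2.1, 2.3) to (3.4, 1.4), the red cone covered √(1.3² + 0.9²) ≈ 1.6 units.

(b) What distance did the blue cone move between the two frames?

3.2

From (3.4, 3.6) to (5.7, 5.8), the blue cone covered √(2.3² + 2.2²) ≈ 3.2 units.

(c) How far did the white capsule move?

0.9

The white capsule was near (1.3, 4.5) before and (1.9, 5.2) after, so it travelled √(0.6² + 0.7²) ≈ 0.9 units.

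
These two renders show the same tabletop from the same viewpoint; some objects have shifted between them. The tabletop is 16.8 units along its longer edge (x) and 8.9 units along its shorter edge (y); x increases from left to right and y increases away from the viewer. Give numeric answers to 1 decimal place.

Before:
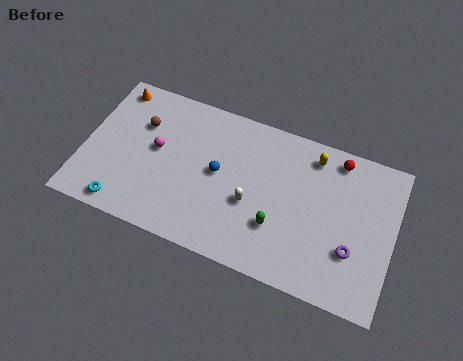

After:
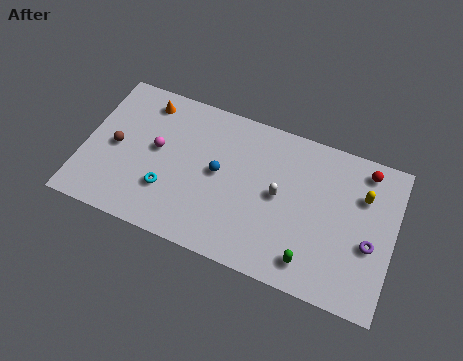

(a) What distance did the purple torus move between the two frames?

1.1

From (14.7, 2.9) to (15.6, 3.6), the purple torus covered √(0.9² + 0.7²) ≈ 1.1 units.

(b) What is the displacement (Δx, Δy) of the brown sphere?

(-1.2, -1.8)

The brown sphere started near (2.9, 6.1) and ended near (1.7, 4.3).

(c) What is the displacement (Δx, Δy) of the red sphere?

(1.5, -0.1)

The red sphere was at about (13.5, 7.8) and moved to about (15.0, 7.7).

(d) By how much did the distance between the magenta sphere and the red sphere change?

+1.4

They were about 10.0 units apart before and 11.4 after — 1.4 units further apart.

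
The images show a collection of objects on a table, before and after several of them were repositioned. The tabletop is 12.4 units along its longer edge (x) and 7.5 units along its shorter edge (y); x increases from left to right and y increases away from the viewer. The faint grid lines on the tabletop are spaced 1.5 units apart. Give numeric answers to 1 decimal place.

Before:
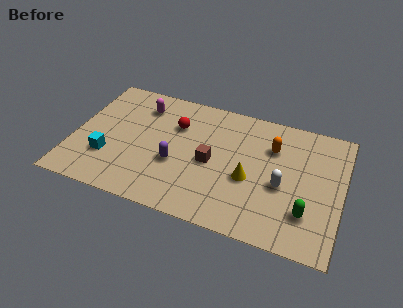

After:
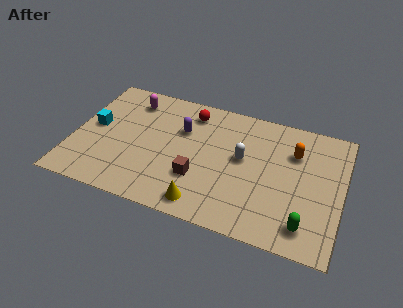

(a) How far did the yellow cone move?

2.8

The yellow cone moved from about (8.2, 3.1) to (6.3, 1.0), a distance of √(1.9² + 2.1²) ≈ 2.8.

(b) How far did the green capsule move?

0.7

The green capsule moved from about (10.9, 2.0) to (10.9, 1.3), a distance of √(0.0² + 0.7²) ≈ 0.7.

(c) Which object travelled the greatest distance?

the yellow cone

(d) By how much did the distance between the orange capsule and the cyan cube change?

+1.3

The distance was about 8.0 in the first image and 9.3 in the second, so they moved 1.3 units further apart.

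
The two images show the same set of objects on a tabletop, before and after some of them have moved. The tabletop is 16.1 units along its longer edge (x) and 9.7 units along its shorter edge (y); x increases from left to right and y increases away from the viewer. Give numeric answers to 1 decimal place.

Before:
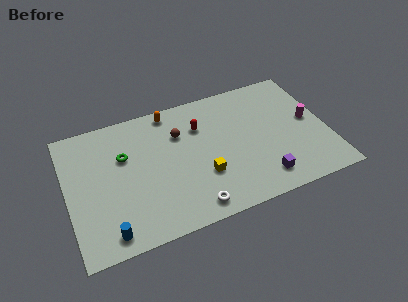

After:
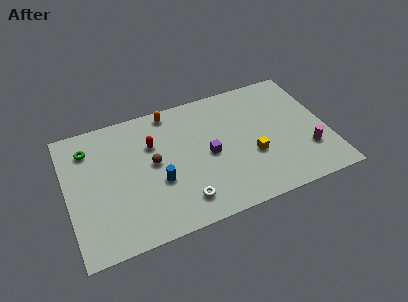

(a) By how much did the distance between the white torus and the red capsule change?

-0.8

They were about 5.8 units apart before and 5.0 after — 0.8 units closer together.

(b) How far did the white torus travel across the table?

0.8

The white torus moved from about (7.3, 1.2) to (6.8, 1.8), a distance of √(0.5² + 0.6²) ≈ 0.8.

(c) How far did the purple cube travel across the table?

4.2

The purple cube was near (11.7, 1.7) before and (8.7, 4.6) after, so it travelled √(3.0² + 2.9²) ≈ 4.2 units.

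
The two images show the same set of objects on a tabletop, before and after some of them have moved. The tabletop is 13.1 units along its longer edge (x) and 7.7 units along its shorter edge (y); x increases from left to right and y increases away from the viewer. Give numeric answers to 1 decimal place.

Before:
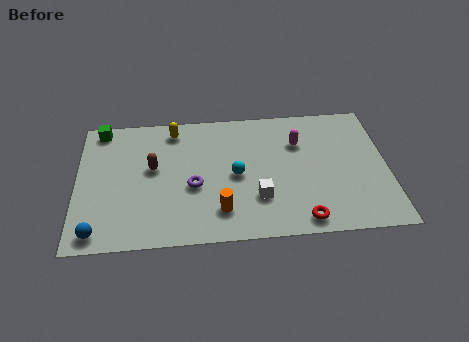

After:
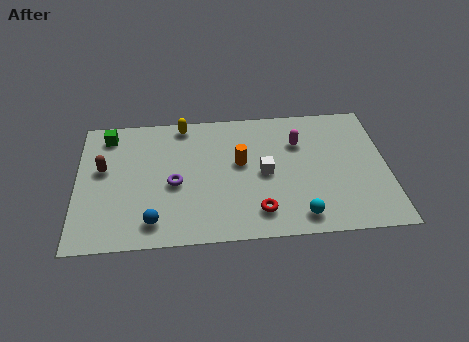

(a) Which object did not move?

the magenta capsule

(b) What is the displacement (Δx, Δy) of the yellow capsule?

(0.4, 0.3)

The yellow capsule was at about (4.1, 6.6) and moved to about (4.5, 6.9).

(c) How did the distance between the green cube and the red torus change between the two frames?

-2.3

They were about 10.3 units apart before and 8.0 after — 2.3 units closer together.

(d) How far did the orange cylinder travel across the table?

2.8

From (6.0, 1.7) to (6.9, 4.4), the orange cylinder covered √(0.9² + 2.7²) ≈ 2.8 units.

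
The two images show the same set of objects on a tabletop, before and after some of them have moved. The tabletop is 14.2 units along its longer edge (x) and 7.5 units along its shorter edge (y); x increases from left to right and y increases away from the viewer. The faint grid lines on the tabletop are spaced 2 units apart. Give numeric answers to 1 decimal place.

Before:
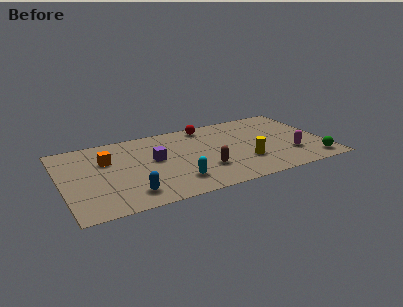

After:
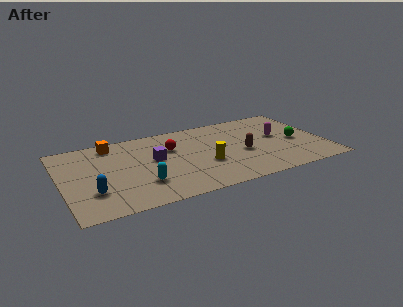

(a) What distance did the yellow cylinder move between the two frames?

2.2

The yellow cylinder moved from about (9.7, 2.3) to (7.6, 2.8), a distance of √(2.1² + 0.5²) ≈ 2.2.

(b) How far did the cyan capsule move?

1.8

From (5.9, 1.7) to (4.1, 2.1), the cyan capsule covered √(1.8² + 0.4²) ≈ 1.8 units.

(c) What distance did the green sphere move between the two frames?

2.4

The green sphere moved from about (13.3, 1.1) to (12.7, 3.4), a distance of √(0.6² + 2.3²) ≈ 2.4.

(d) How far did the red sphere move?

2.6

From (8.1, 6.6) to (6.0, 5.0), the red sphere covered √(2.1² + 1.6²) ≈ 2.6 units.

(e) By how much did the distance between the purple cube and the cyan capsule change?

-0.4

The distance was about 2.7 in the first image and 2.3 in the second, so they moved 0.4 units closer together.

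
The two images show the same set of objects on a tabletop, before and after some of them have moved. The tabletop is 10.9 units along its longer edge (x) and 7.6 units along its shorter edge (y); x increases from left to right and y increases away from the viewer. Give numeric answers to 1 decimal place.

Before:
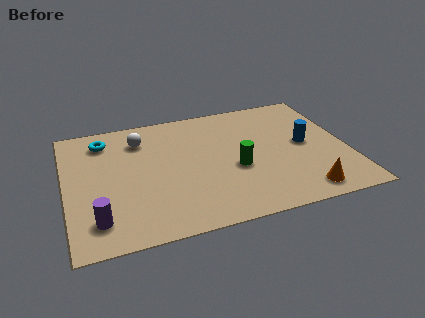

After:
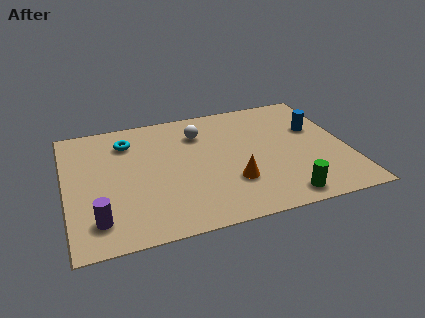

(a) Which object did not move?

the purple cylinder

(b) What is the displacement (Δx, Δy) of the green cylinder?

(1.6, -2.2)

From the two frames, the green cylinder sits at roughly (6.5, 3.1) before and (8.1, 0.9) after.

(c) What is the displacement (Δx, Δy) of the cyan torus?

(0.9, -0.3)

From the two frames, the cyan torus sits at roughly (1.6, 6.2) before and (2.5, 5.9) after.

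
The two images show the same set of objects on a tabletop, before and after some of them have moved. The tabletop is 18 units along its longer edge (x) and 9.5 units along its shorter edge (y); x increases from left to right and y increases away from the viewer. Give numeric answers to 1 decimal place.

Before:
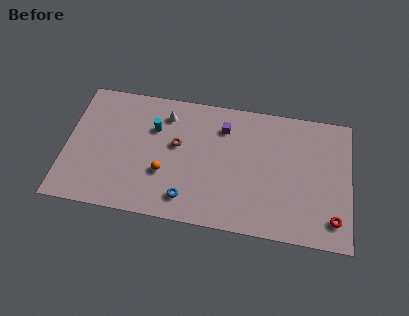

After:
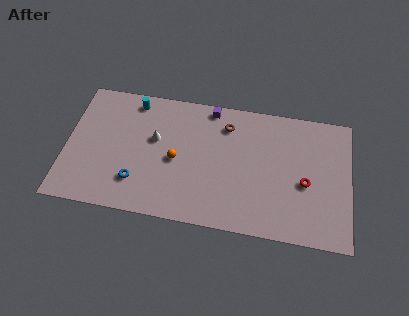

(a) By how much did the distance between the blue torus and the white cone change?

-2.7

The distance was about 6.1 in the first image and 3.4 in the second, so they moved 2.7 units closer together.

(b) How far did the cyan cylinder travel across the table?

2.3

From (5.5, 6.5) to (4.1, 8.3), the cyan cylinder covered √(1.4² + 1.8²) ≈ 2.3 units.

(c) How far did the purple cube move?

1.6

The purple cube moved from about (9.9, 7.3) to (9.0, 8.6), a distance of √(0.9² + 1.3²) ≈ 1.6.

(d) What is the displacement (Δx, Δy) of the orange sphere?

(0.7, 1.1)

The orange sphere started near (6.3, 3.3) and ended near (7.0, 4.4).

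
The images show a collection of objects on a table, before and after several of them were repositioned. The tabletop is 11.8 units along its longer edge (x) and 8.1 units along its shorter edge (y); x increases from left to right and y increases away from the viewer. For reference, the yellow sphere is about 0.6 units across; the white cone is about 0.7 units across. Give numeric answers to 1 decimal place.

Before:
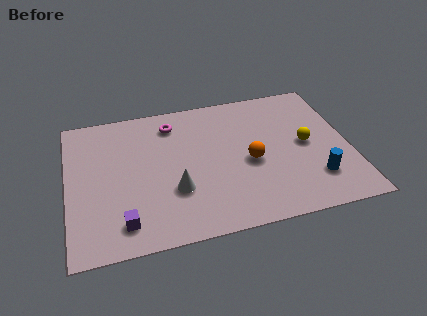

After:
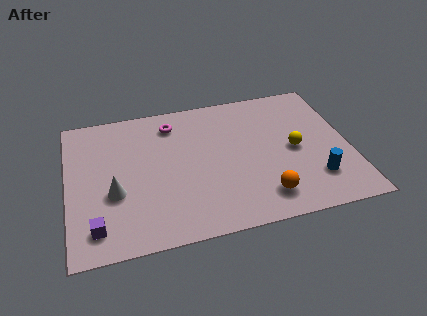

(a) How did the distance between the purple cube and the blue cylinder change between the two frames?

+1.1

The distance was about 8.0 in the first image and 9.1 in the second, so they moved 1.1 units further apart.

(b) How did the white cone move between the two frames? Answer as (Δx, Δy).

(-2.5, 0.4)

The white cone was at about (4.4, 2.7) and moved to about (1.9, 3.1).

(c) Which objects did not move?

the magenta torus and the blue cylinder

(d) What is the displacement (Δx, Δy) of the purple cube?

(-1.1, 0.0)

From the two frames, the purple cube sits at roughly (2.2, 1.4) before and (1.1, 1.4) after.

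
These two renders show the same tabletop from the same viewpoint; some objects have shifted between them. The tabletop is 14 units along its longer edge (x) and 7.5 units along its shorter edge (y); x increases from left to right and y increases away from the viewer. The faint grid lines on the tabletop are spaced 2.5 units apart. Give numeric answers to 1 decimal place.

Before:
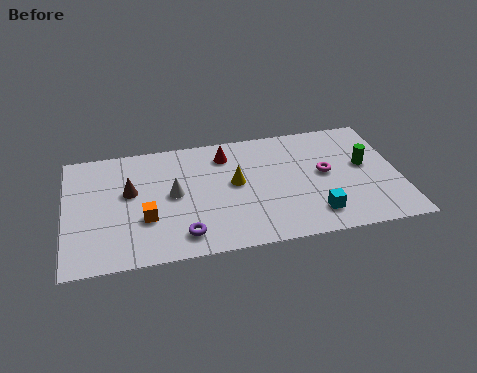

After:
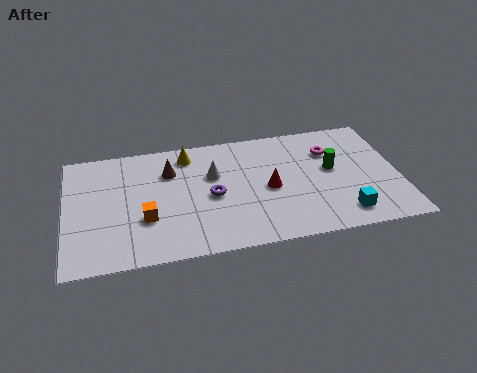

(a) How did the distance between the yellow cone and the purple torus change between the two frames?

-0.7

Before: roughly 3.6 units apart; after: 2.9. That's 0.7 units closer together.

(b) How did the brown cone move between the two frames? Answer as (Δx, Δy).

(1.7, 1.0)

The brown cone was at about (2.7, 4.4) and moved to about (4.4, 5.4).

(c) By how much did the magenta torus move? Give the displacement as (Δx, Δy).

(0.3, 1.4)

The magenta torus was at about (10.9, 4.0) and moved to about (11.2, 5.4).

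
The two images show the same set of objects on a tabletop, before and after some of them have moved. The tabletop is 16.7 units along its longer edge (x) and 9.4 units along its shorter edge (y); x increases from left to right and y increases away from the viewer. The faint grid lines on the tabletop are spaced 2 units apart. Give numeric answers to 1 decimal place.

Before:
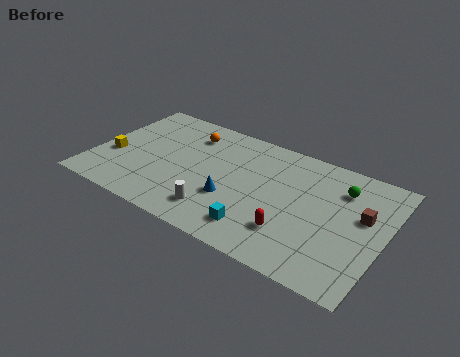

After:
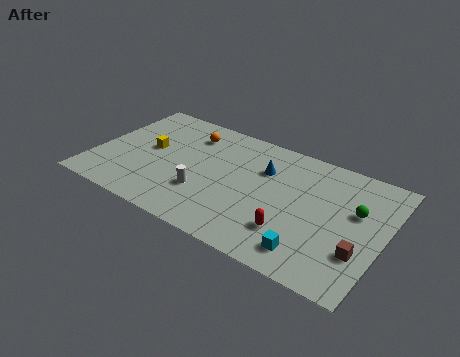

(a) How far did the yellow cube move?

2.4

From (1.1, 3.6) to (3.0, 5.1), the yellow cube covered √(1.9² + 1.5²) ≈ 2.4 units.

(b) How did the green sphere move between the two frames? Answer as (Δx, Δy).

(1.0, -1.3)

The green sphere started near (14.0, 7.1) and ended near (15.0, 5.8).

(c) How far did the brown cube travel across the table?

2.7

The brown cube was near (15.4, 5.6) before and (15.6, 2.9) after, so it travelled √(0.2² + 2.7²) ≈ 2.7 units.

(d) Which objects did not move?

the orange sphere and the red capsule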